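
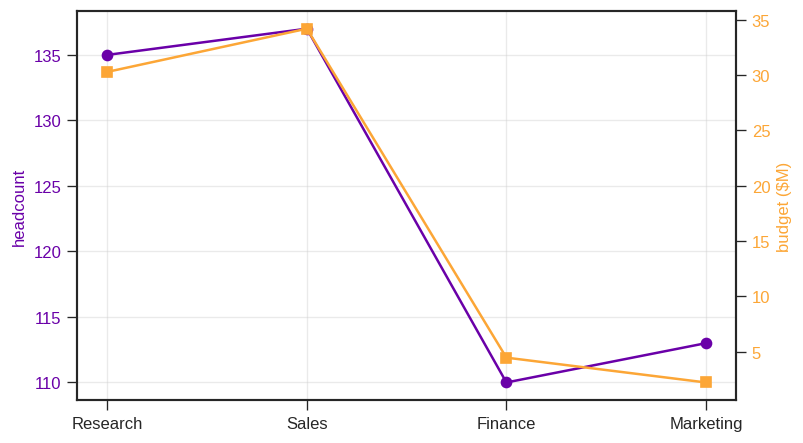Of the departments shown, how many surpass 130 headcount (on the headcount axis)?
Above 130: Research, Sales.

2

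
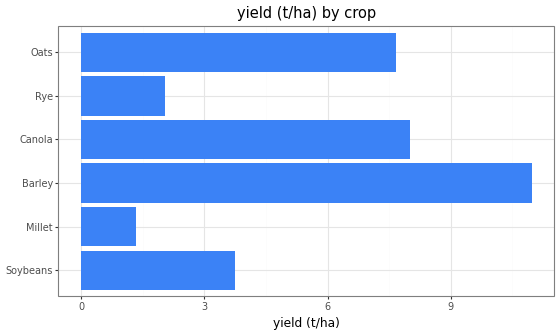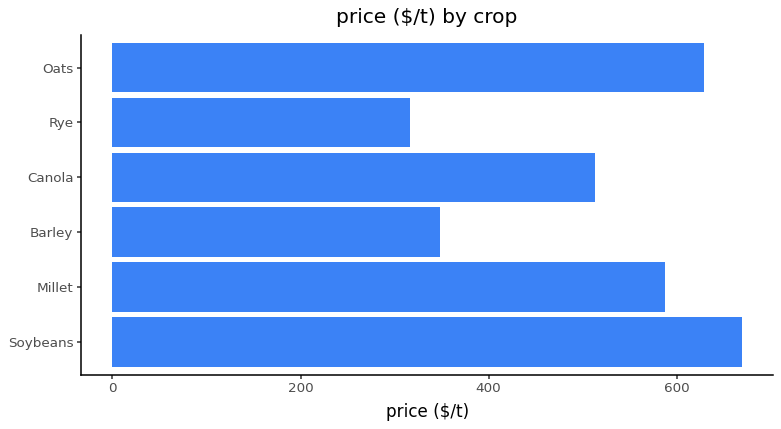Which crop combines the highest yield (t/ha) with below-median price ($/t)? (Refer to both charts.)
Chart 2 median price ($/t) ≈ 600; below-median crops: Barley, Canola, Rye. Among those, Barley has the highest yield (t/ha) (≈ 10).

Barley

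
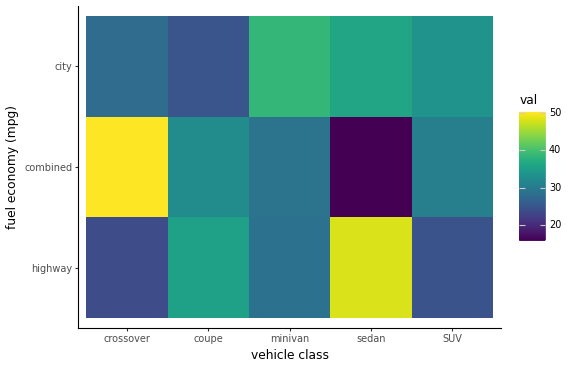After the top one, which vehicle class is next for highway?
coupe

Top 3 for highway: sedan ≈ 50, coupe ≈ 35, minivan ≈ 30.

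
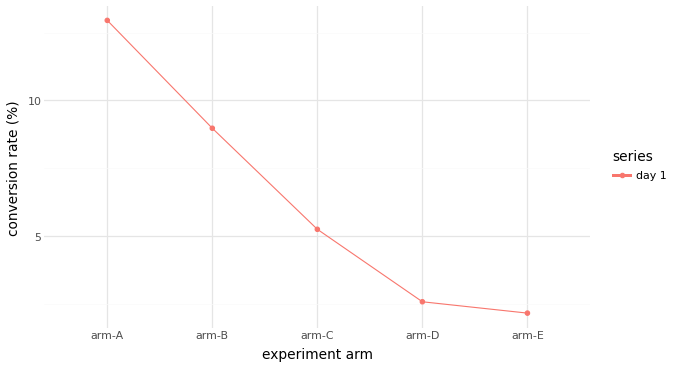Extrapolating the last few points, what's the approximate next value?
Last three: 5, 3, 2 → slope ≈ -1.5/step → next ≈ 0.5.

≈ 0.5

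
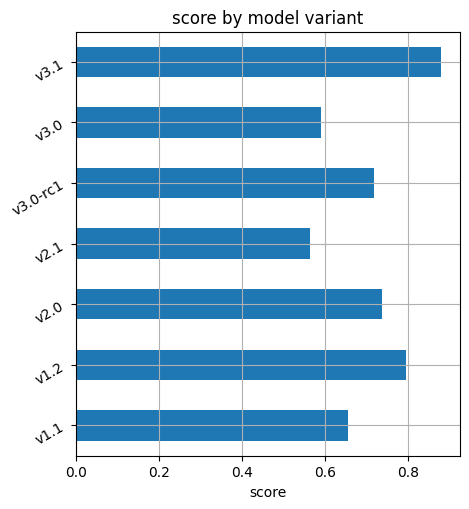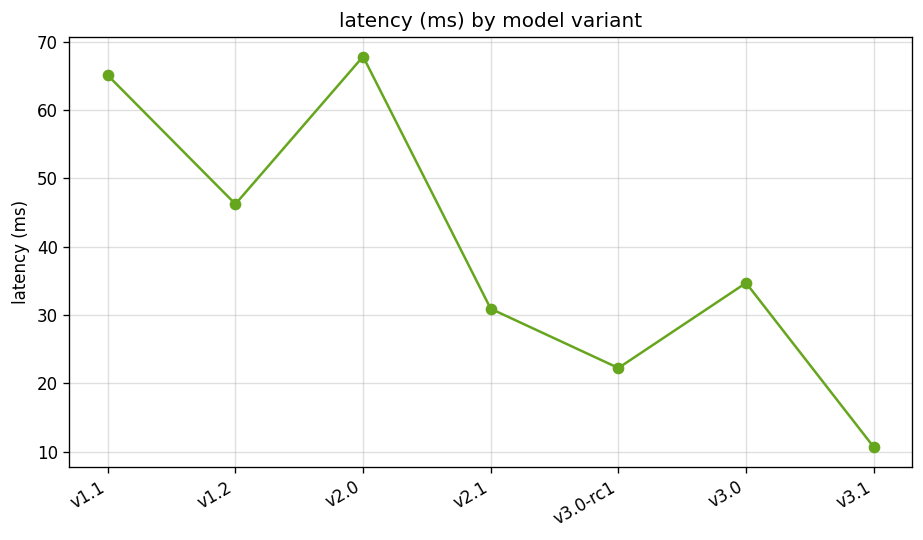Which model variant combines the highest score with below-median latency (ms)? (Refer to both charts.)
v3.1

Chart 2 median latency (ms) ≈ 30; below-median model variants: v2.1, v3.0-rc1, v3.1. Among those, v3.1 has the highest score (≈ 0.9).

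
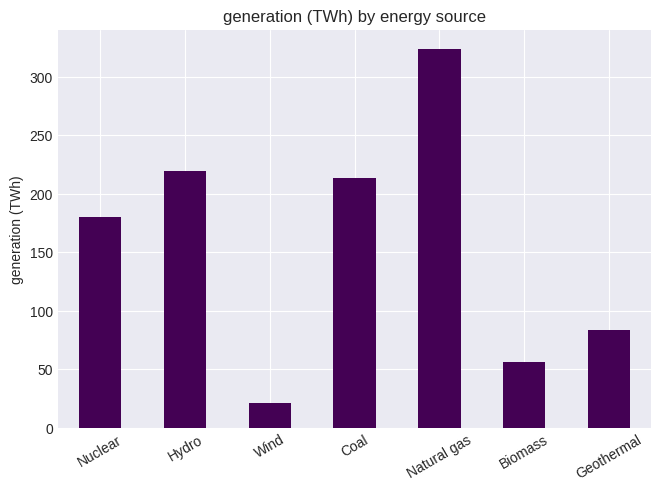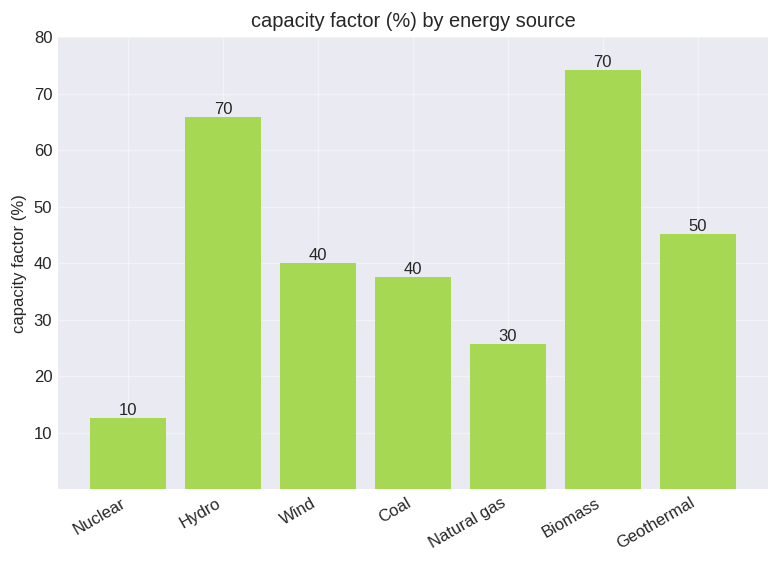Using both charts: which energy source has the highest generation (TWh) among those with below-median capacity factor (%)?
Chart 2 median capacity factor (%) ≈ 40; below-median energy sources: Nuclear, Coal, Natural gas. Among those, Natural gas has the highest generation (TWh) (≈ 300).

Natural gas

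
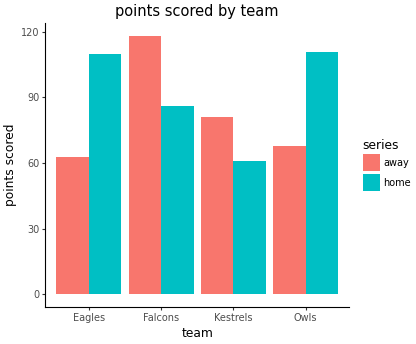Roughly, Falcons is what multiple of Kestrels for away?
Falcons ≈ 120, Kestrels ≈ 80; 120/80 ≈ 1.5.

≈ 1.5×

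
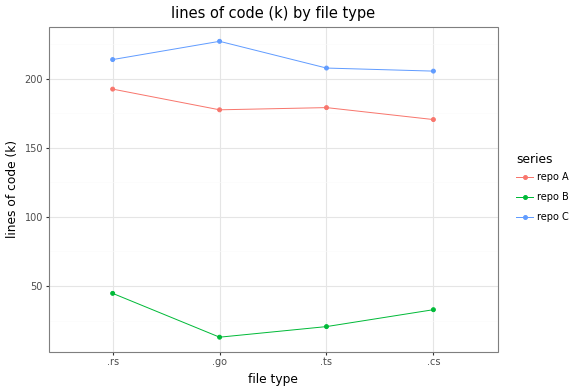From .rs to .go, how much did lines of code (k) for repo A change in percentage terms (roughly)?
≈ -10%

.rs ≈ 200, .go ≈ 180; (180 − 200) / 200 ≈ -10%.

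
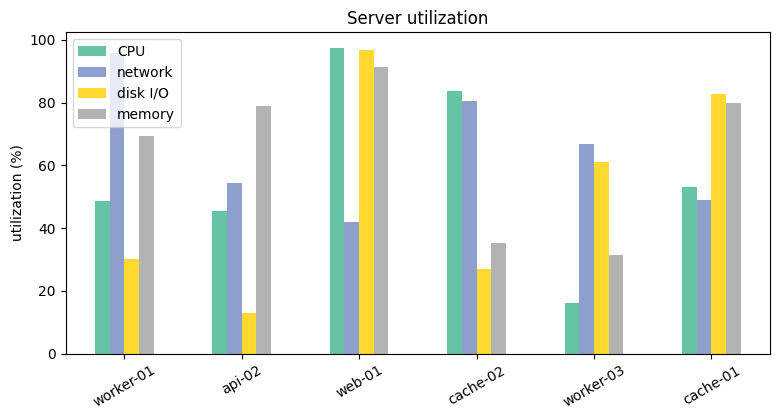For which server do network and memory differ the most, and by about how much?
web-01, ≈ 50 %

web-01: network ≈ 40, memory ≈ 90 → gap ≈ 50. Next-largest (cache-02) is only ≈ 40.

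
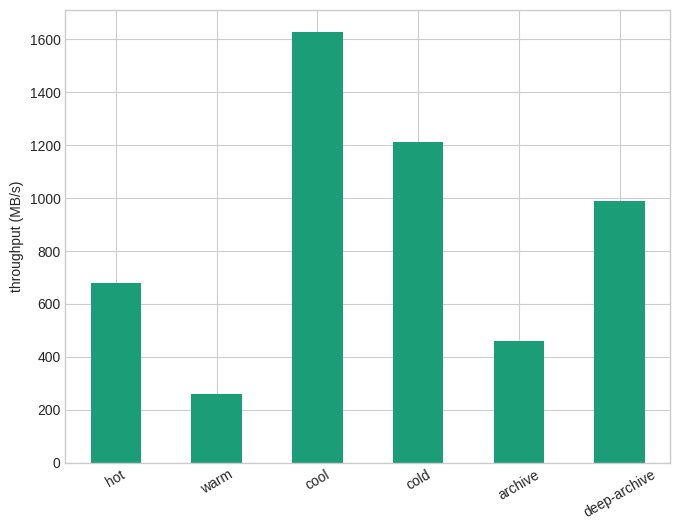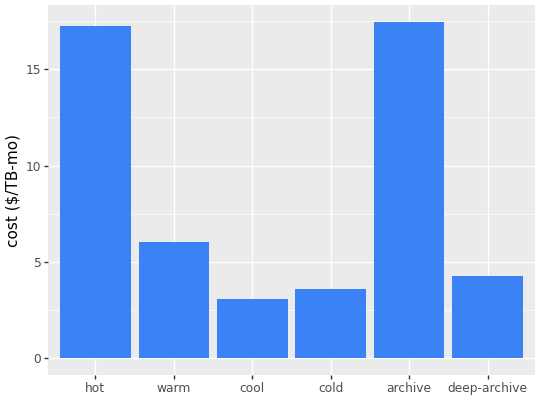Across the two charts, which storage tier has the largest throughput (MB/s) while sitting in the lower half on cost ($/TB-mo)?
Chart 2 median cost ($/TB-mo) ≈ 6; below-median storage tiers: cool, cold, deep-archive. Among those, cool has the highest throughput (MB/s) (≈ 1600).

cool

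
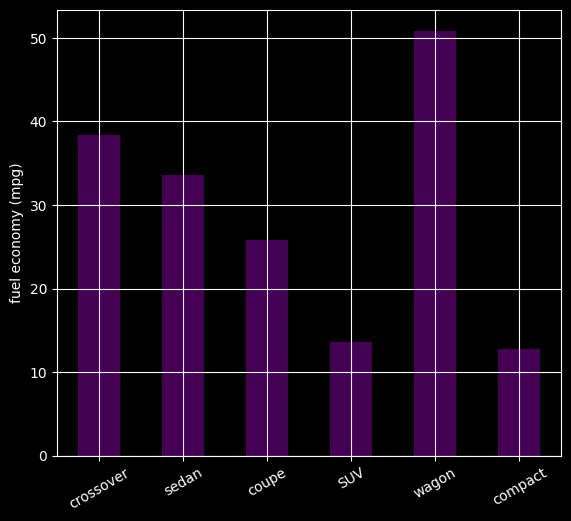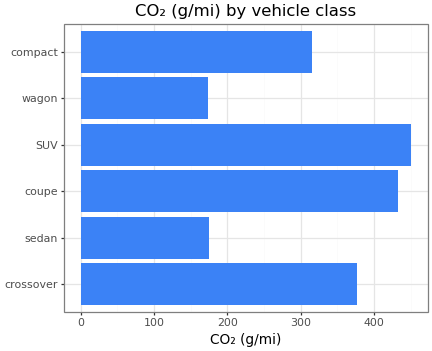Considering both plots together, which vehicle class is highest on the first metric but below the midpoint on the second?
wagon

Chart 2 median CO₂ (g/mi) ≈ 350; below-median vehicle classes: sedan, wagon, compact. Among those, wagon has the highest fuel economy (mpg) (≈ 50).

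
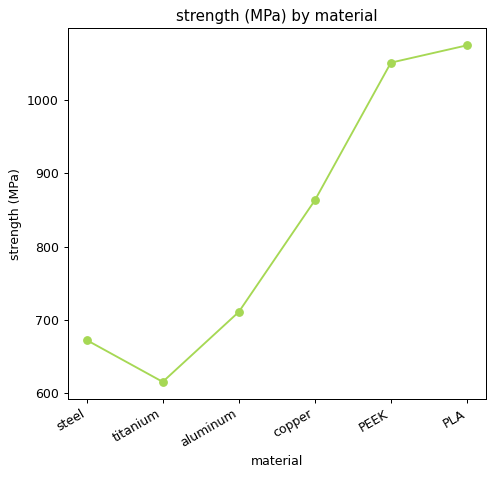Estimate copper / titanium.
≈ 1.42×

copper ≈ 850, titanium ≈ 600; 850/600 ≈ 1.42.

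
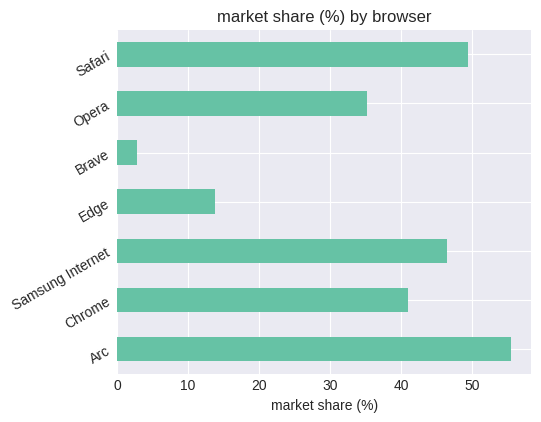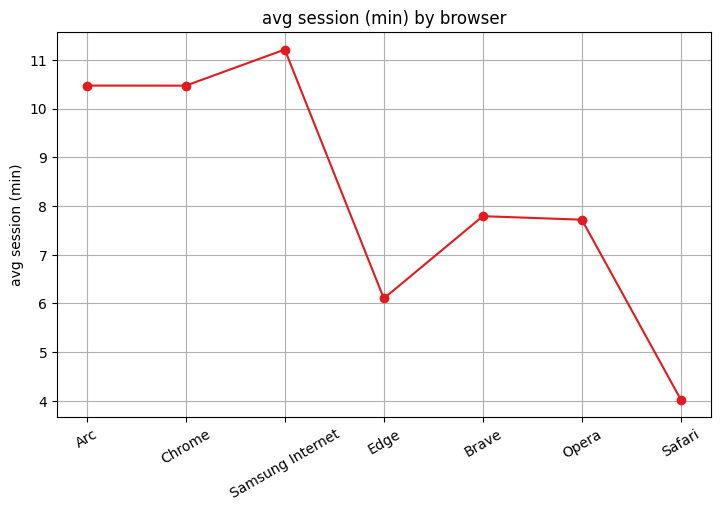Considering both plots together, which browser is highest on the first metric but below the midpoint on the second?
Chart 2 median avg session (min) ≈ 8; below-median browsers: Edge, Opera, Safari. Among those, Safari has the highest market share (%) (≈ 50).

Safari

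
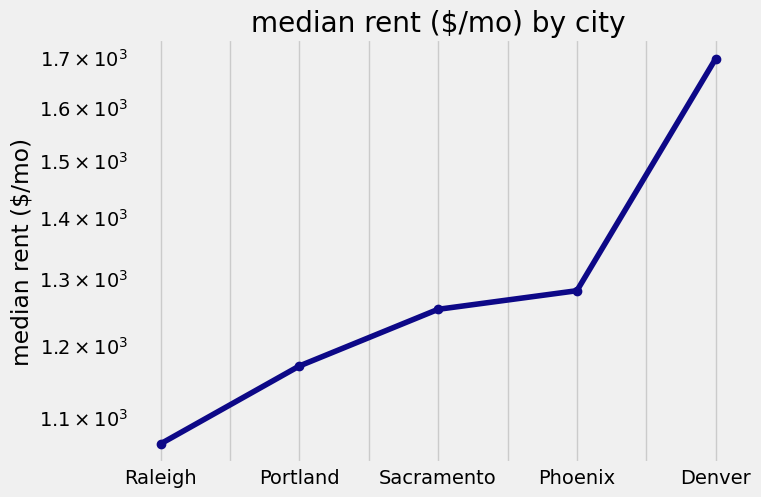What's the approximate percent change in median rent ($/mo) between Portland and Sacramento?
≈ +8.3%

Portland ≈ 1200, Sacramento ≈ 1300; (1300 − 1200) / 1200 ≈ +8.3%.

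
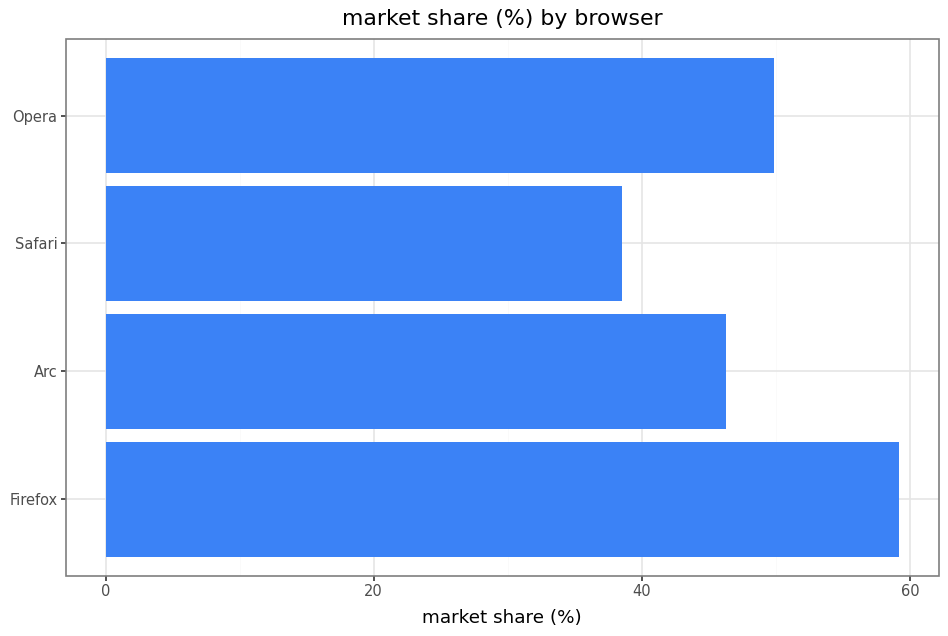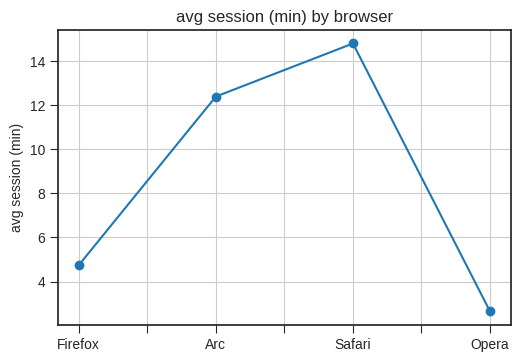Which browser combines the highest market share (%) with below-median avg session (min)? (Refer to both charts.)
Chart 2 median avg session (min) ≈ 8; below-median browsers: Firefox, Opera. Among those, Firefox has the highest market share (%) (≈ 60).

Firefox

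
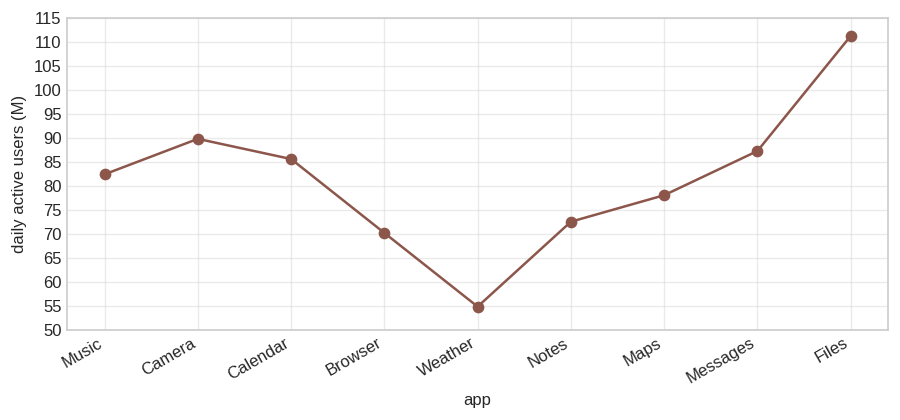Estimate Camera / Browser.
≈ 1.29×

Camera ≈ 90, Browser ≈ 70; 90/70 ≈ 1.29.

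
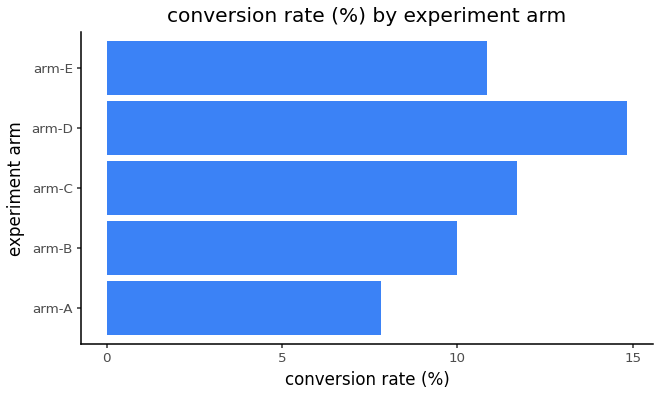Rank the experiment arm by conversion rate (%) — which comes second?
arm-C

Top 3: arm-D ≈ 14, arm-C ≈ 12, arm-E ≈ 10.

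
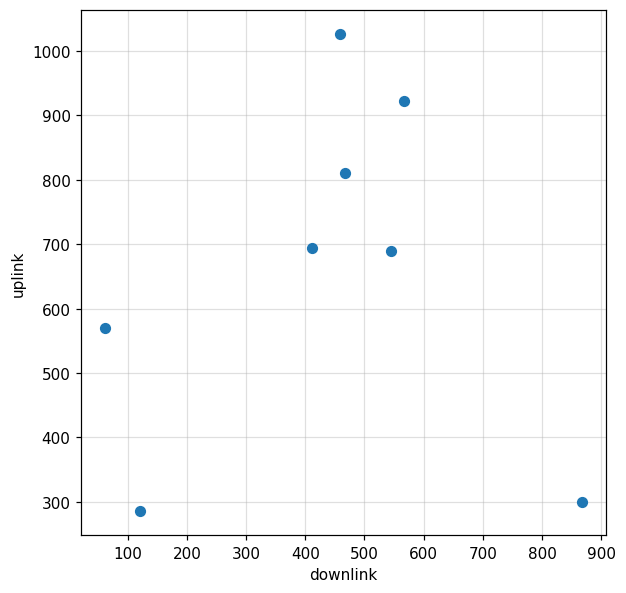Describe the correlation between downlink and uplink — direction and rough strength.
no clear correlation

Points are roughly uncorrelated; weak (|r| ≈ 0.1).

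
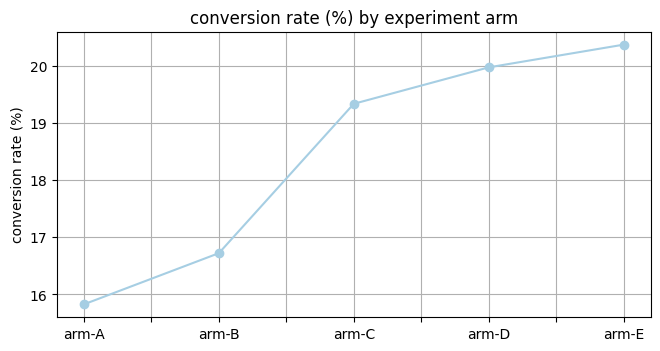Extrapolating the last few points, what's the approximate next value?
≈ 21

Last three: 19.5, 20.0, 20.5 → slope ≈ 0.5/step → next ≈ 21.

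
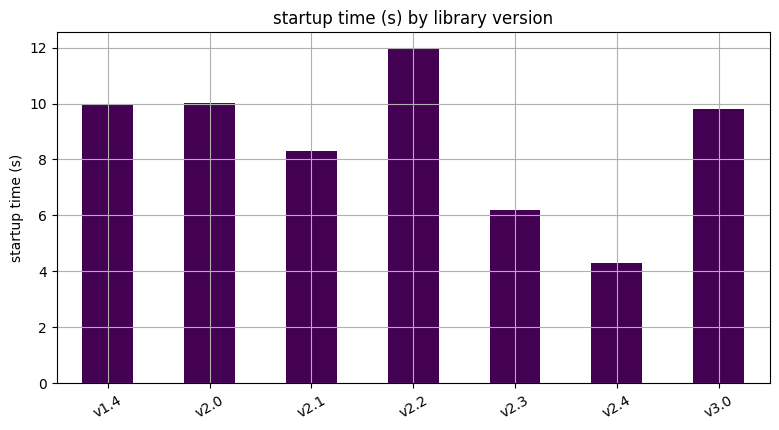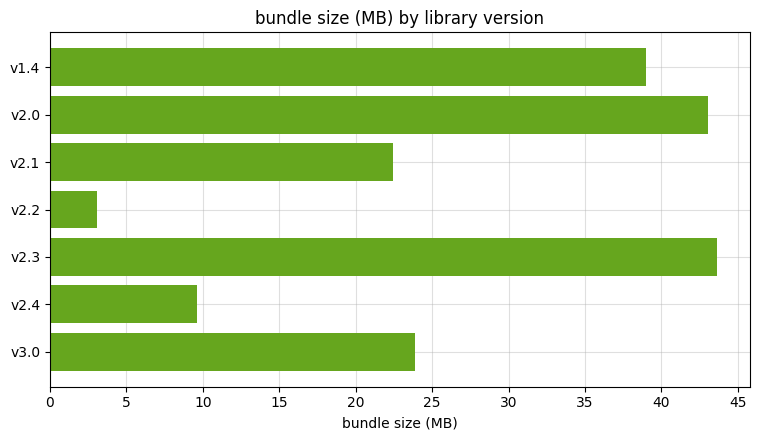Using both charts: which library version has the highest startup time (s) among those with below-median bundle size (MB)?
Chart 2 median bundle size (MB) ≈ 25; below-median library versions: v2.1, v2.2, v2.4. Among those, v2.2 has the highest startup time (s) (≈ 12).

v2.2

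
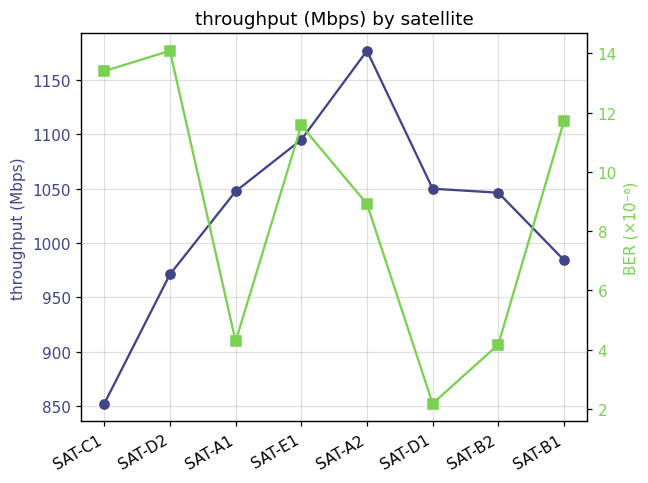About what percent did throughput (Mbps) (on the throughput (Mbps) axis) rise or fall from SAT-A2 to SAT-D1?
≈ -12.5%

SAT-A2 ≈ 1200, SAT-D1 ≈ 1050; (1050 − 1200) / 1200 ≈ -12.5%.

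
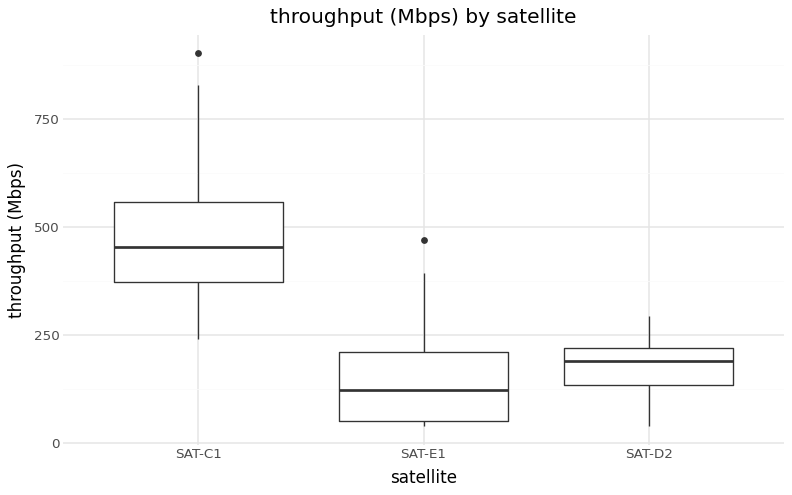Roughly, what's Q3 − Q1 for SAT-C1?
Q3 ≈ 550, Q1 ≈ 350; IQR ≈ 200.

≈ 200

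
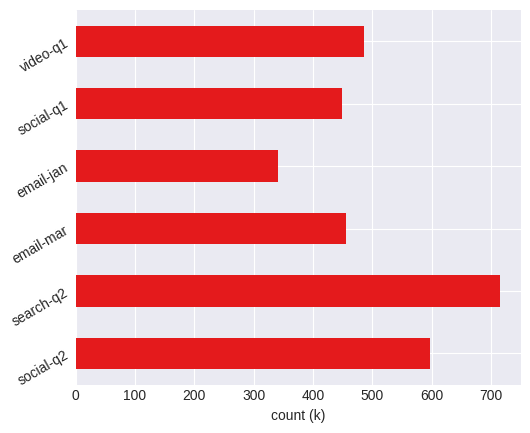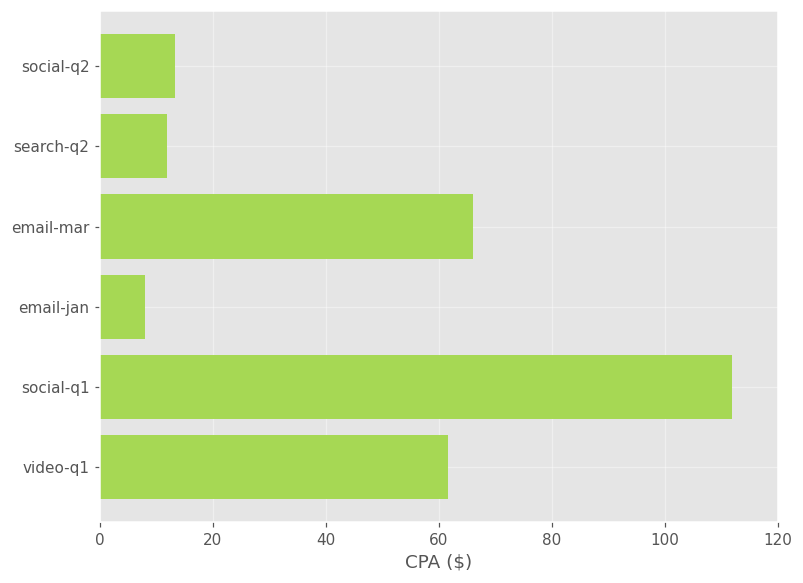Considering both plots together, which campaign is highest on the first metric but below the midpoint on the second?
search-q2

Chart 2 median CPA ($) ≈ 40; below-median campaigns: social-q2, search-q2, email-jan. Among those, search-q2 has the highest count (k) (≈ 700).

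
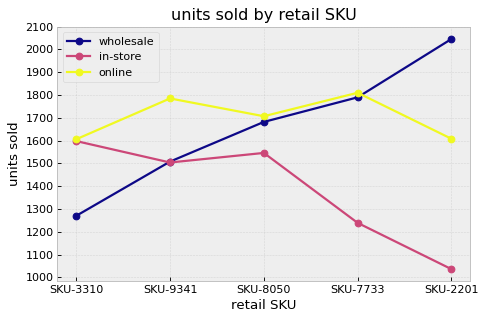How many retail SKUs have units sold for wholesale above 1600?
Above 1600: SKU-8050, SKU-7733, SKU-2201.

3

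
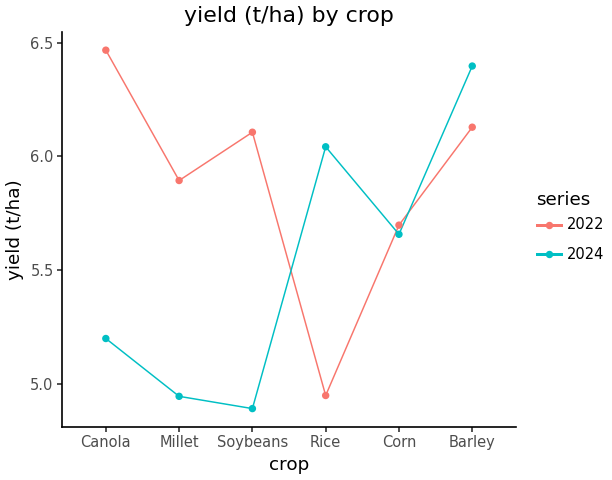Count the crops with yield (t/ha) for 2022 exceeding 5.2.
5

Above 5.2: Canola, Millet, Soybeans, Corn, Barley.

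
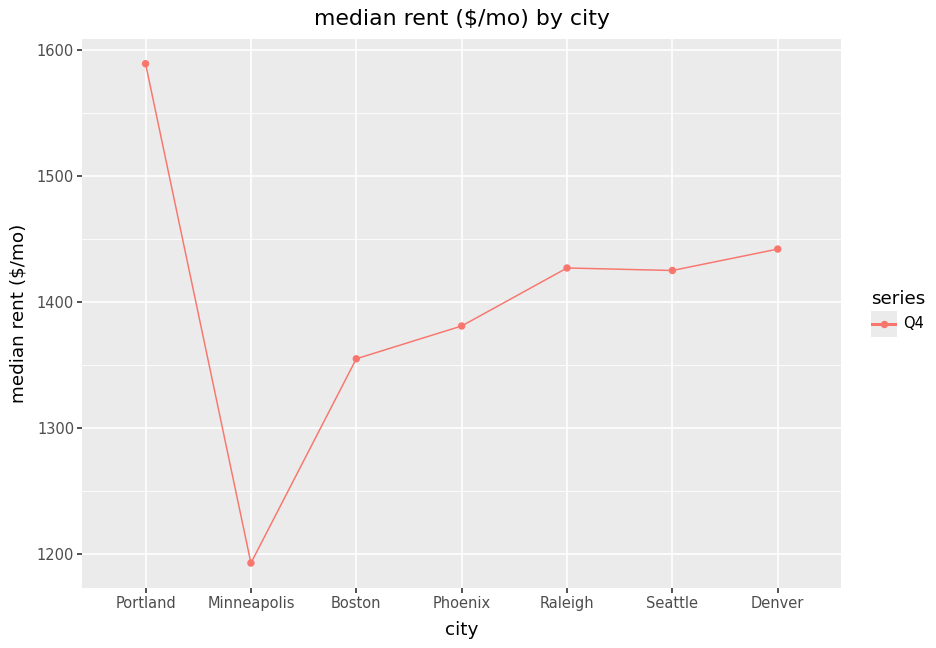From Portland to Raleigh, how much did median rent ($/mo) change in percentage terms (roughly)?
Portland ≈ 1600, Raleigh ≈ 1450; (1450 − 1600) / 1600 ≈ -9.4%.

≈ -9.4%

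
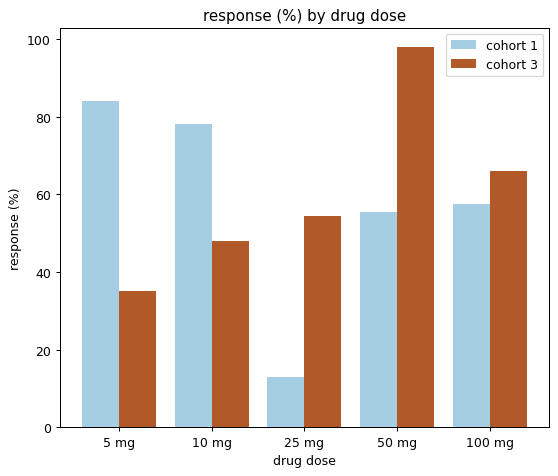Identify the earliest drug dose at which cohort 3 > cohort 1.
25 mg

10 mg: cohort 3 ≈ 50 vs cohort 1 ≈ 80 (not yet); 25 mg: cohort 3 ≈ 50 vs cohort 1 ≈ 10 (first crossover).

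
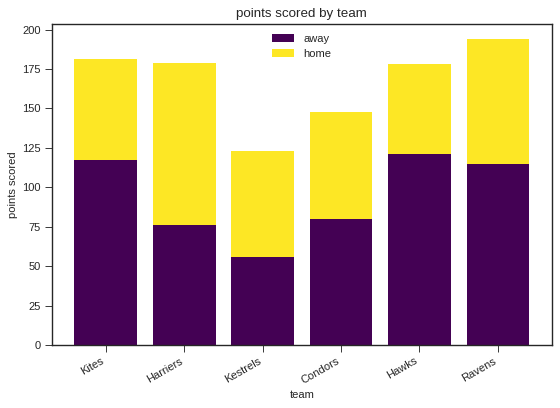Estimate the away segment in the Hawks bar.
≈ 120

away top ≈ 120, bottom ≈ 0; segment ≈ 120.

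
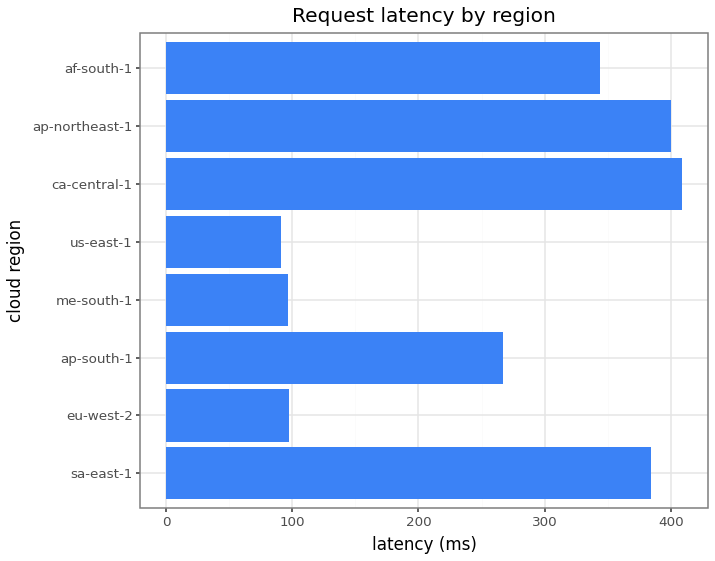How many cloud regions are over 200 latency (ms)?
Above 200: sa-east-1, ap-south-1, ca-central-1, ap-northeast-1, af-south-1.

5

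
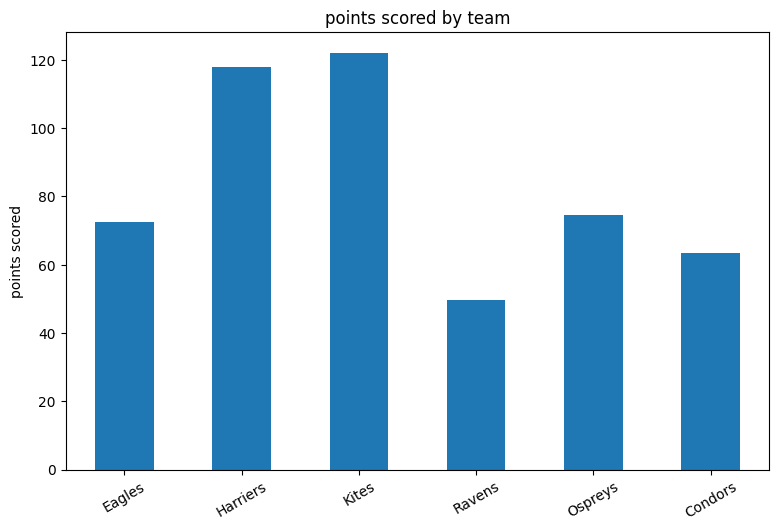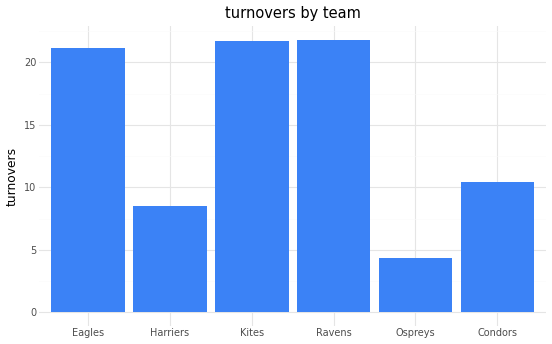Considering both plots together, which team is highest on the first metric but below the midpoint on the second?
Harriers

Chart 2 median turnovers ≈ 16; below-median teams: Harriers, Ospreys, Condors. Among those, Harriers has the highest points scored (≈ 120).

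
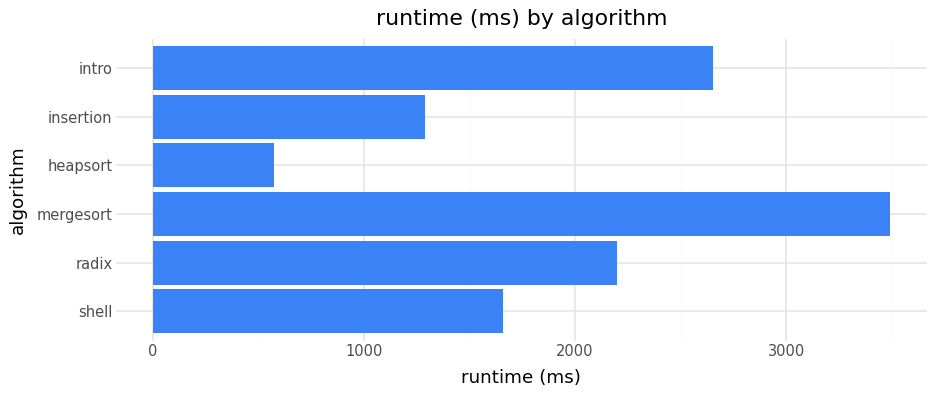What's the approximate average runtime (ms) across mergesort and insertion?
≈ 2500

(3500 + 1500) / 2 ≈ 2500.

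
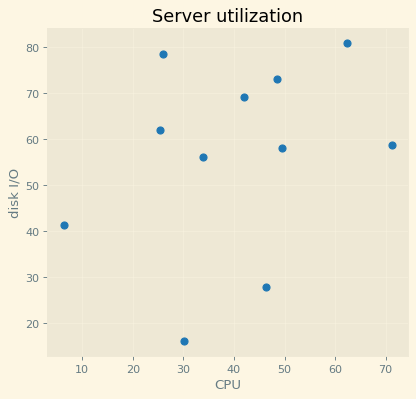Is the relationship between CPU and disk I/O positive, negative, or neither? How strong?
Points are positively correlated; weak (|r| ≈ 0.3).

positive, weak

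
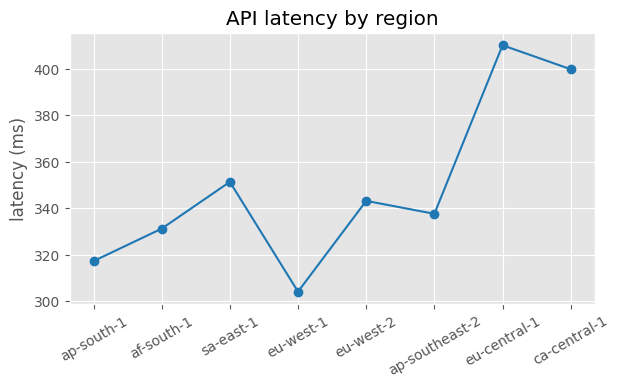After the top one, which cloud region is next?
ca-central-1

Top 3: eu-central-1 ≈ 410, ca-central-1 ≈ 400, sa-east-1 ≈ 350.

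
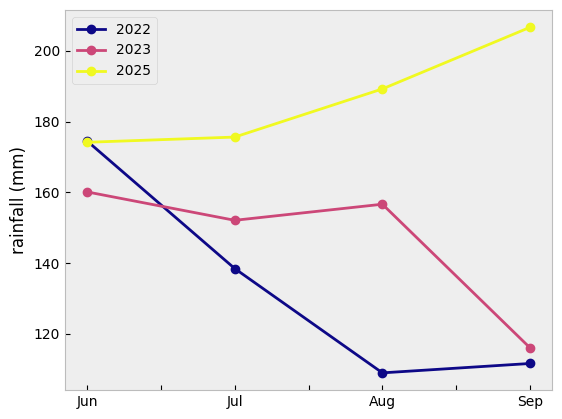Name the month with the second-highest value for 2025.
Top 3 for 2025: Sep ≈ 210, Aug ≈ 190, Jul ≈ 180.

Aug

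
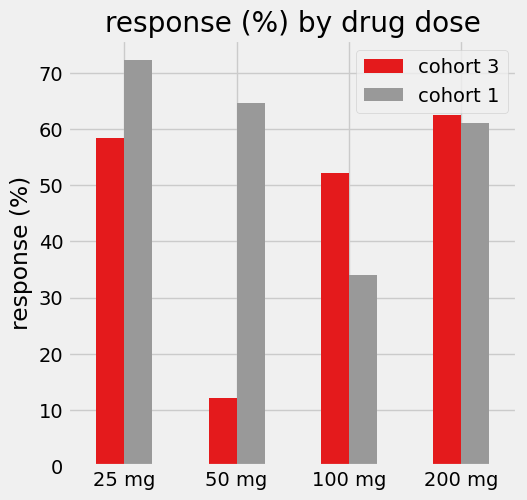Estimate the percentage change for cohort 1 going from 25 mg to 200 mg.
≈ -14.3%

25 mg ≈ 70, 200 mg ≈ 60; (60 − 70) / 70 ≈ -14.3%.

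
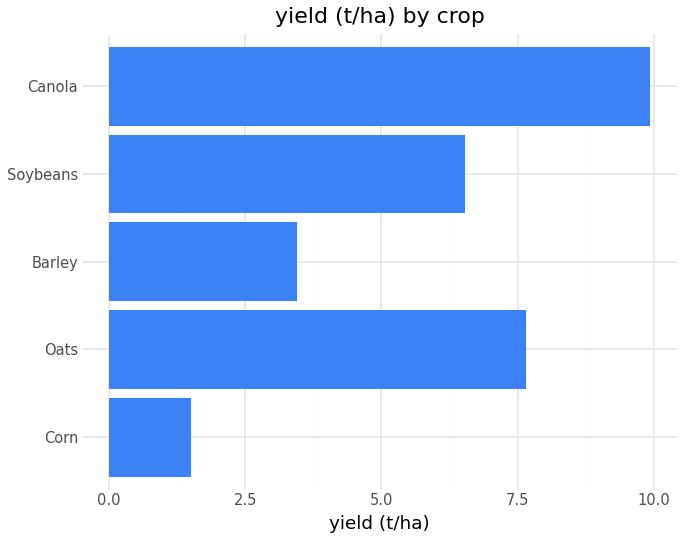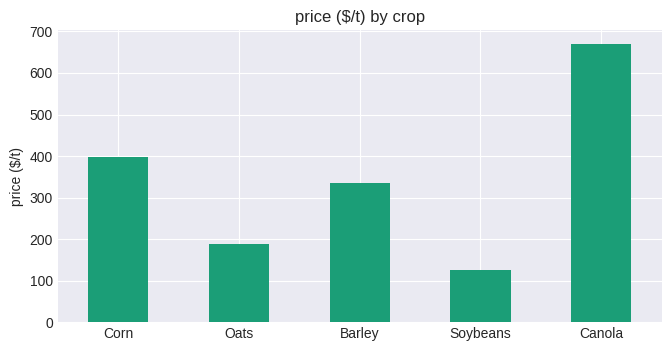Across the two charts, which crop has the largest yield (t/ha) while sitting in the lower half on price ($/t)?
Oats

Chart 2 median price ($/t) ≈ 300; below-median crops: Oats, Soybeans. Among those, Oats has the highest yield (t/ha) (≈ 8).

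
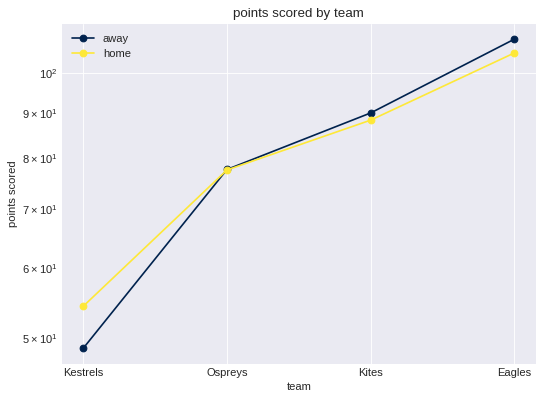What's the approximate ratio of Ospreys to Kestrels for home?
≈ 1.6×

Ospreys ≈ 80, Kestrels ≈ 50; 80/50 ≈ 1.6.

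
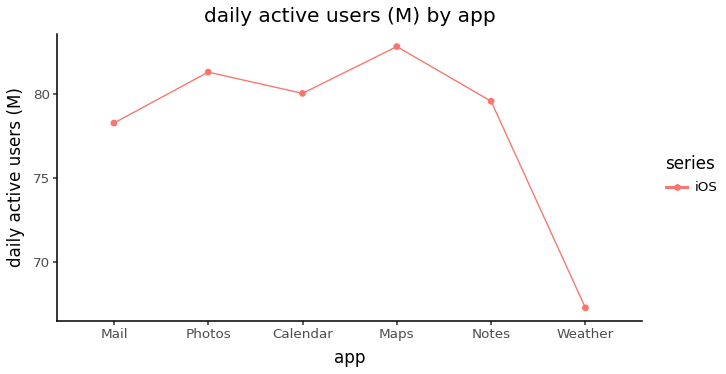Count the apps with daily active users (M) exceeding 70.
5

Above 70: Mail, Photos, Calendar, Maps, Notes.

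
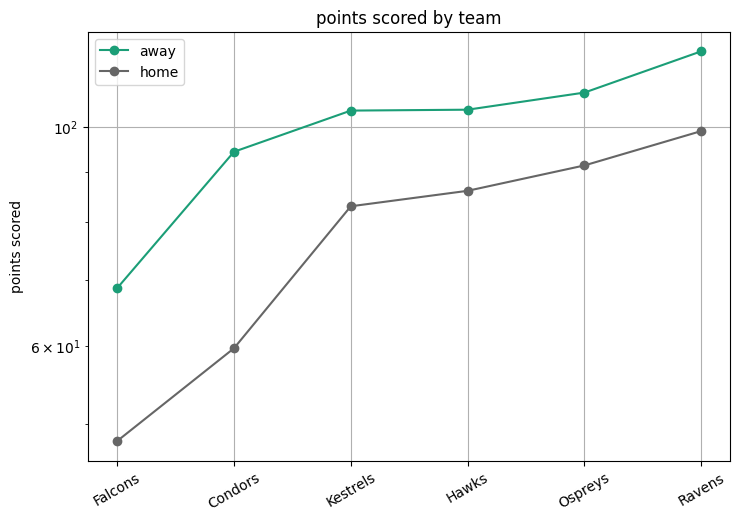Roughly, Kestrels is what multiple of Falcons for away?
Kestrels ≈ 100, Falcons ≈ 70; 100/70 ≈ 1.43.

≈ 1.43×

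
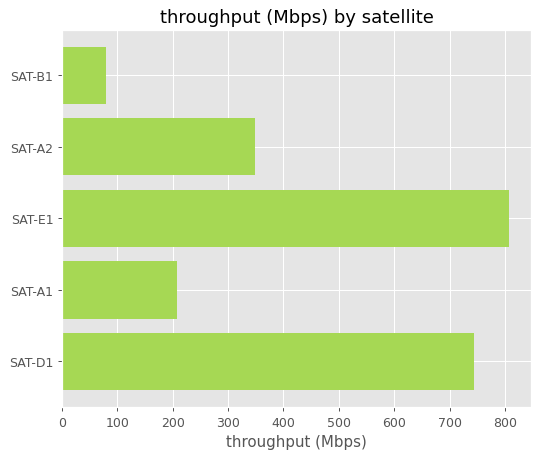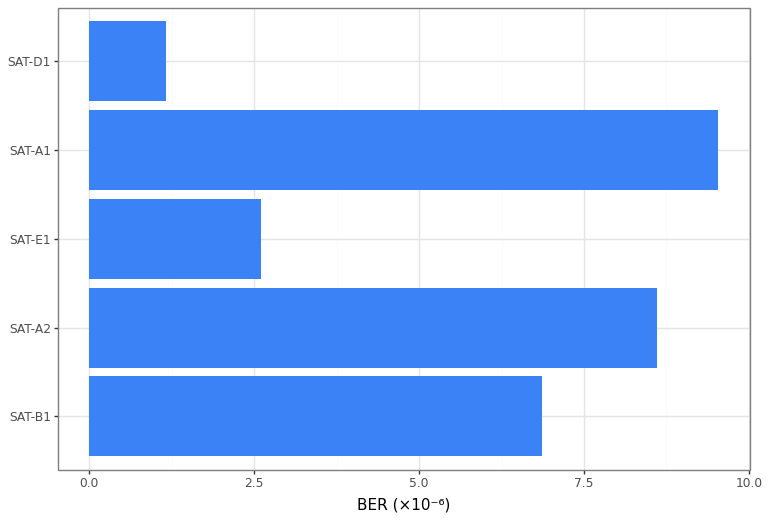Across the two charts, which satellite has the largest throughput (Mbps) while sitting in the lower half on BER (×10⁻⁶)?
Chart 2 median BER (×10⁻⁶) ≈ 7; below-median satellites: SAT-E1, SAT-D1. Among those, SAT-E1 has the highest throughput (Mbps) (≈ 800).

SAT-E1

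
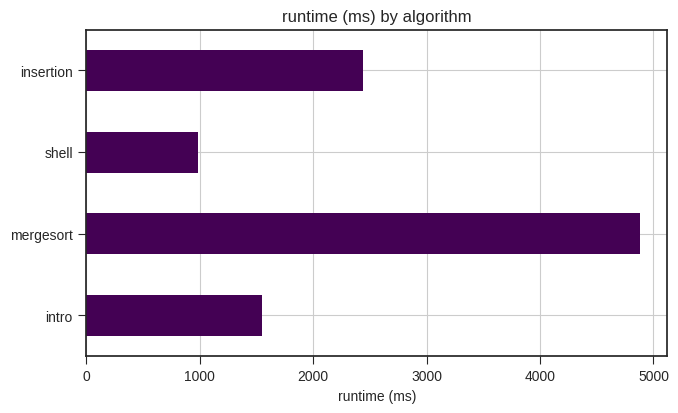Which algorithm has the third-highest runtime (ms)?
Top 4: mergesort ≈ 5000, insertion ≈ 2500, intro ≈ 1500, shell ≈ 1000.

intro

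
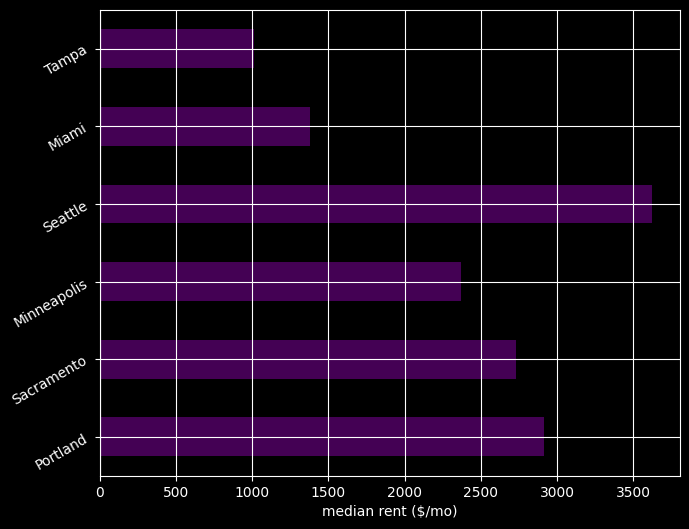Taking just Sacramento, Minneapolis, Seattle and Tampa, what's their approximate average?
≈ 2375

(2500 + 2500 + 3500 + 1000) / 4 ≈ 2375.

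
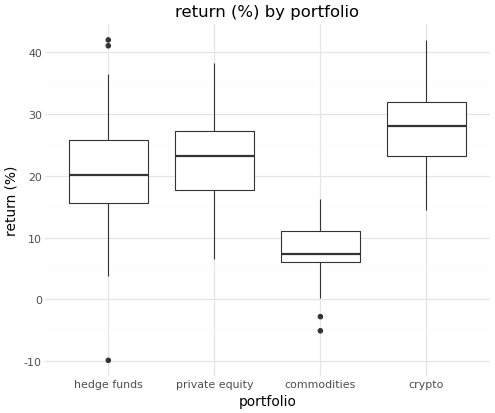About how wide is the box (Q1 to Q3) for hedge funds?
≈ 10

Q3 ≈ 26, Q1 ≈ 16; IQR ≈ 10.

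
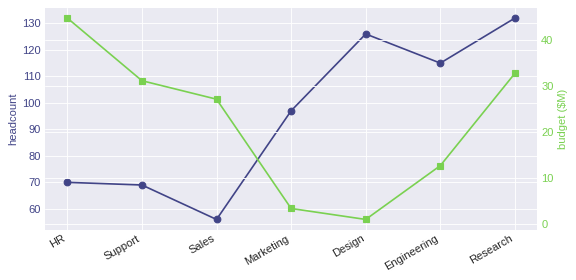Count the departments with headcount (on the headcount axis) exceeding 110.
3

Above 110: Design, Engineering, Research.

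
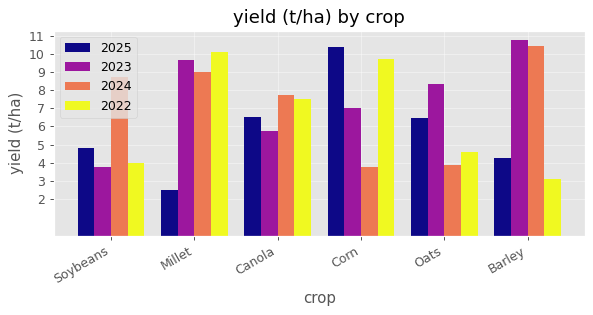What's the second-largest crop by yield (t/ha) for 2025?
Top 3 for 2025: Corn ≈ 10, Canola ≈ 7, Oats ≈ 6.

Canola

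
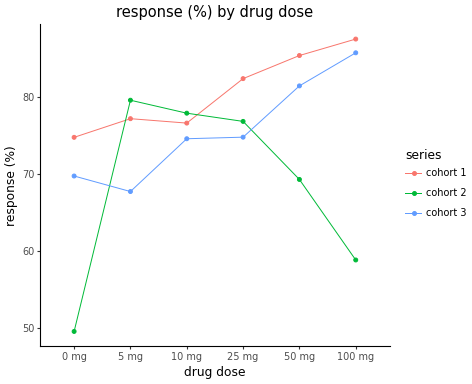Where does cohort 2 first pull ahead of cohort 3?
0 mg: cohort 2 ≈ 50 vs cohort 3 ≈ 70 (not yet); 5 mg: cohort 2 ≈ 80 vs cohort 3 ≈ 70 (first crossover).

5 mg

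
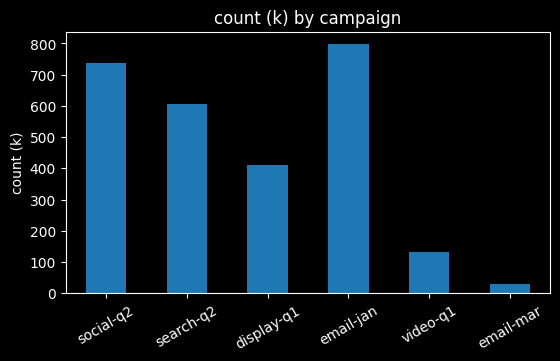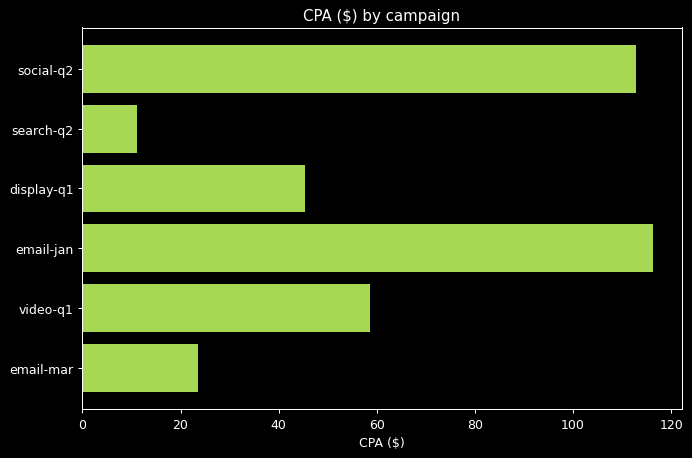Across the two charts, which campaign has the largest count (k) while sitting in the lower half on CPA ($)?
Chart 2 median CPA ($) ≈ 60; below-median campaigns: search-q2, display-q1, email-mar. Among those, search-q2 has the highest count (k) (≈ 600).

search-q2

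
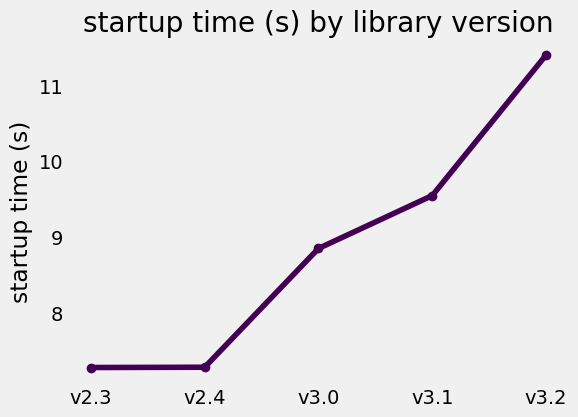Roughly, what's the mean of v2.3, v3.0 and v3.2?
≈ 9.33

(7.5 + 9.0 + 11.5) / 3 ≈ 9.33.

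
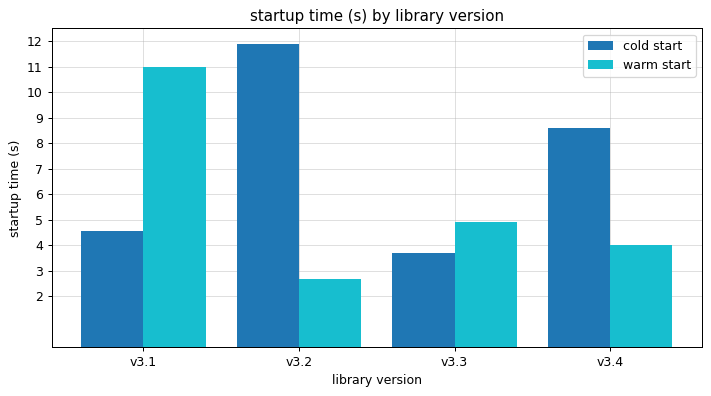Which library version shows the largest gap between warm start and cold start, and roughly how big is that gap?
v3.2, ≈ 9 s

v3.2: warm start ≈ 3, cold start ≈ 12 → gap ≈ 9. Next-largest (v3.1) is only ≈ 6.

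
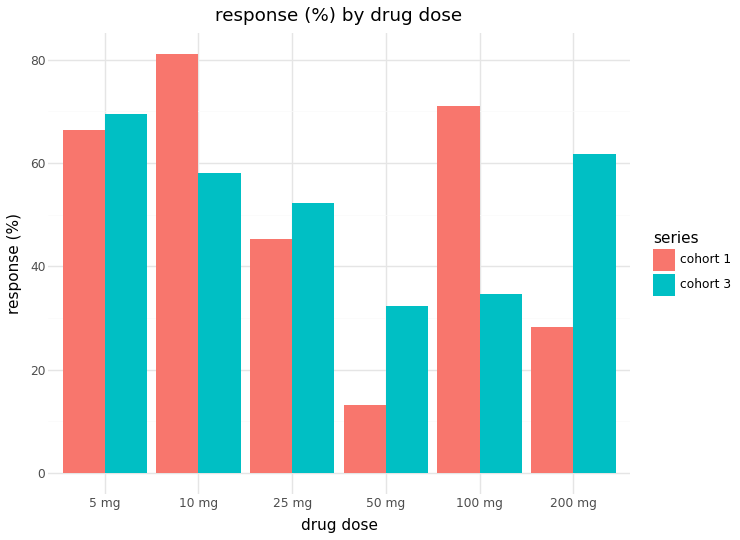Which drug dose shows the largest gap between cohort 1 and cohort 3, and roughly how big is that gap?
100 mg: cohort 1 ≈ 70, cohort 3 ≈ 30 → gap ≈ 40. Next-largest (200 mg) is only ≈ 30.

100 mg, ≈ 40 %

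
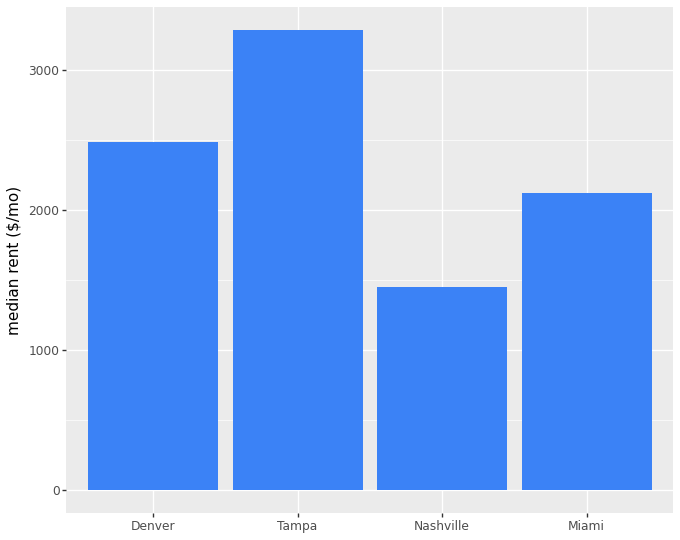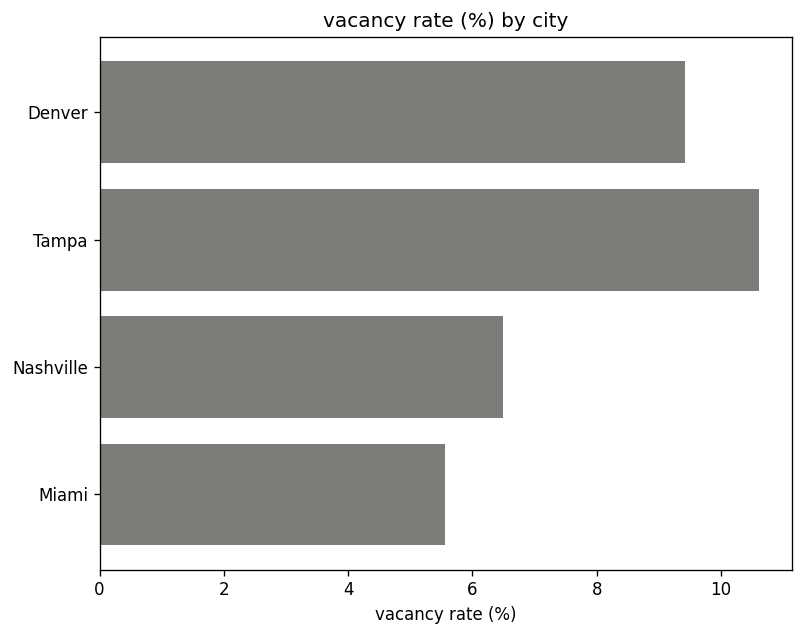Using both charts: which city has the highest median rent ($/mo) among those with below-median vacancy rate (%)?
Miami

Chart 2 median vacancy rate (%) ≈ 8; below-median cities: Nashville, Miami. Among those, Miami has the highest median rent ($/mo) (≈ 2000).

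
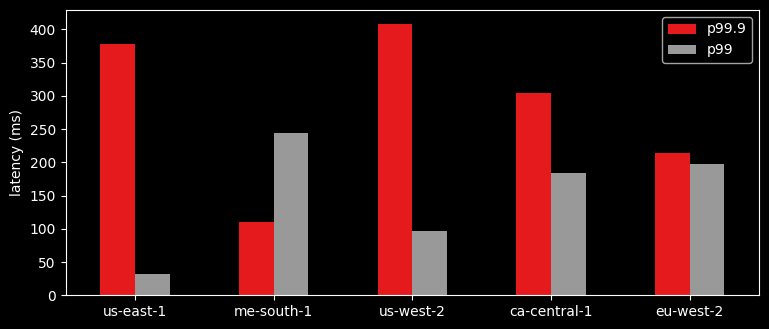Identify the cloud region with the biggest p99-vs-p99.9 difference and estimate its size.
us-east-1: p99 ≈ 50, p99.9 ≈ 400 → gap ≈ 350. Next-largest (us-west-2) is only ≈ 300.

us-east-1, ≈ 350 ms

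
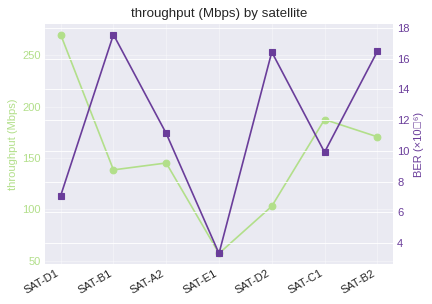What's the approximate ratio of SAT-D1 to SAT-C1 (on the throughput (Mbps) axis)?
SAT-D1 ≈ 280, SAT-C1 ≈ 180; 280/180 ≈ 1.56.

≈ 1.56×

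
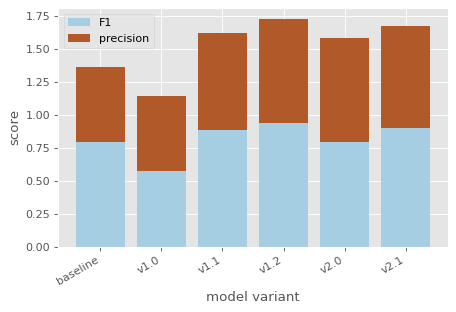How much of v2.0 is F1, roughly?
≈ 0.8

F1 top ≈ 0.8, bottom ≈ 0.0; segment ≈ 0.8.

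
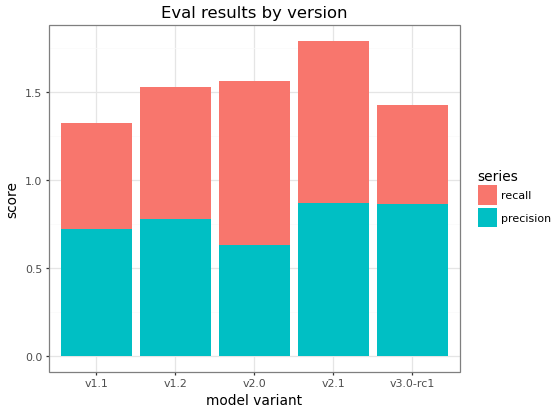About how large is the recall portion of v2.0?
recall top ≈ 1.6, bottom ≈ 0.6; segment ≈ 1.0.

≈ 1.0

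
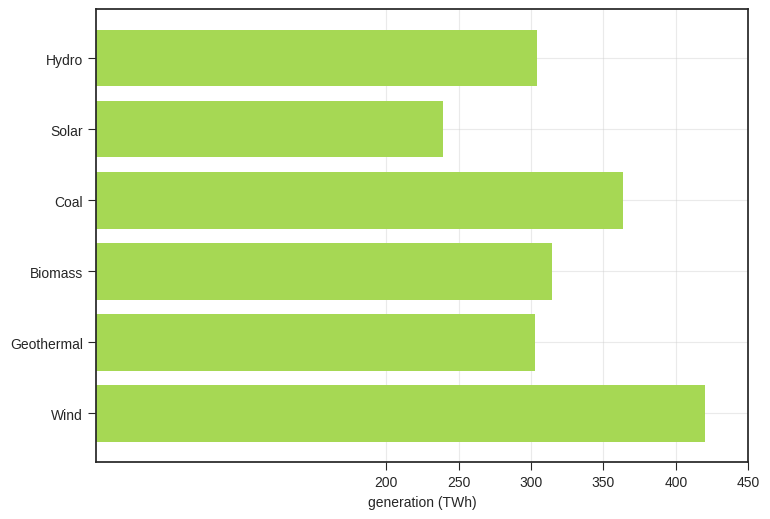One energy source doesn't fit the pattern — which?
Wind

Wind ≈ 400; the rest sit between ≈ 250 and ≈ 350.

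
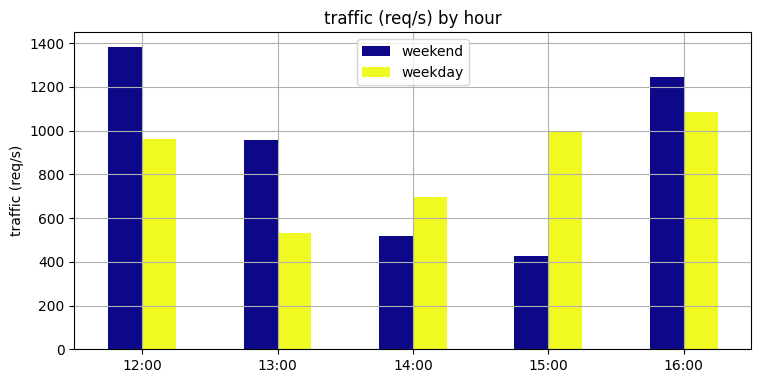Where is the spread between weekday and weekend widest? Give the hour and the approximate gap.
15:00: weekday ≈ 1000, weekend ≈ 400 → gap ≈ 600. Next-largest (13:00) is only ≈ 400.

15:00, ≈ 600 req/s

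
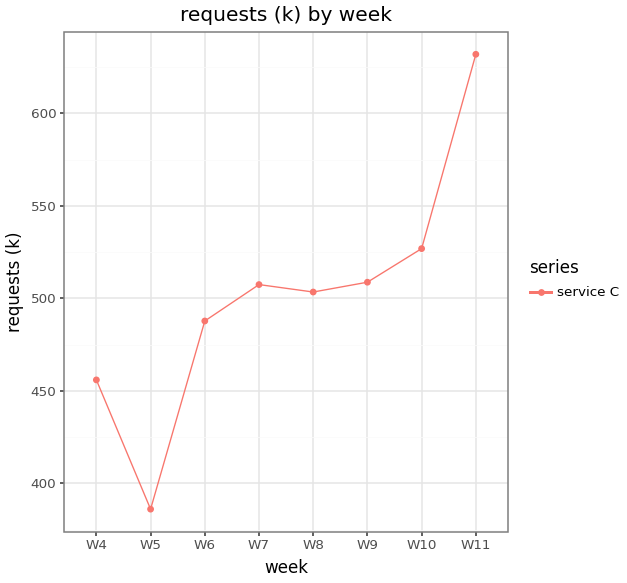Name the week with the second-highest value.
Top 3: W11 ≈ 625, W10 ≈ 525, W9 ≈ 500.

W10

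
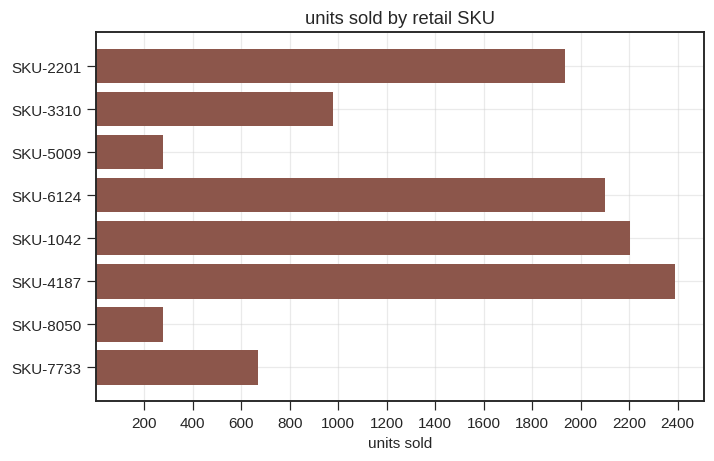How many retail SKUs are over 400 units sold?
Above 400: SKU-2201, SKU-3310, SKU-6124, SKU-1042, SKU-4187, SKU-7733.

6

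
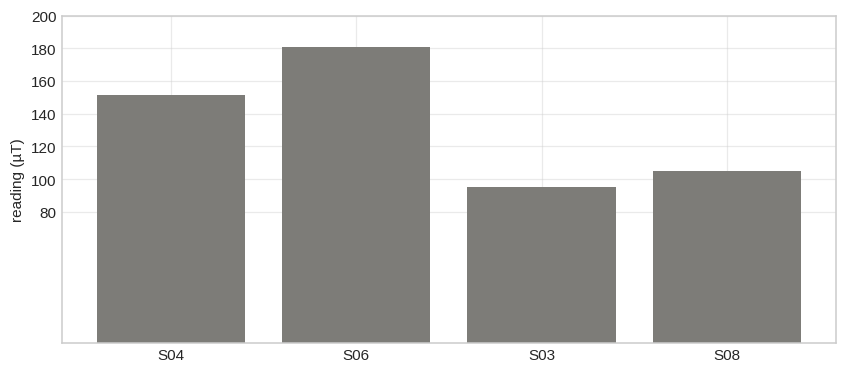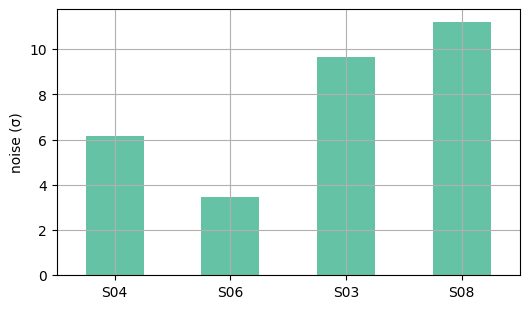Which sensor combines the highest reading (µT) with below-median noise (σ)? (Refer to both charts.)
S06

Chart 2 median noise (σ) ≈ 8; below-median sensors: S04, S06. Among those, S06 has the highest reading (µT) (≈ 180).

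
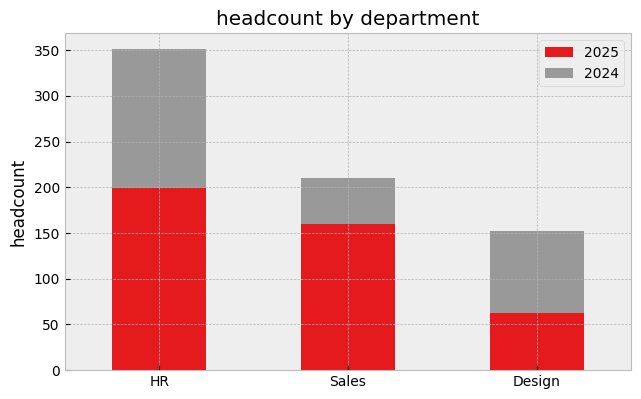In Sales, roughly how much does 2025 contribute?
≈ 150

2025 top ≈ 150, bottom ≈ 0; segment ≈ 150.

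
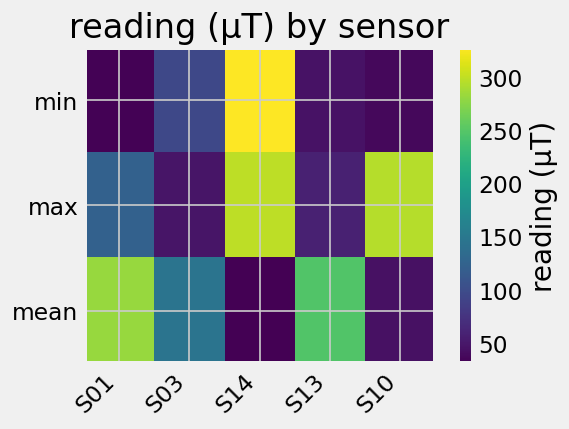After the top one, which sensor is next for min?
S03

Top 3 for min: S14 ≈ 325, S03 ≈ 100, S13 ≈ 50.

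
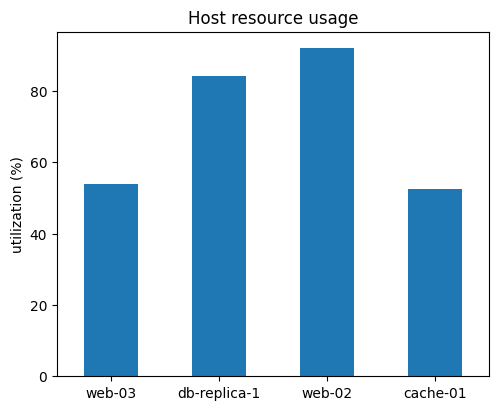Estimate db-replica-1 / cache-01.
≈ 1.6×

db-replica-1 ≈ 80, cache-01 ≈ 50; 80/50 ≈ 1.6.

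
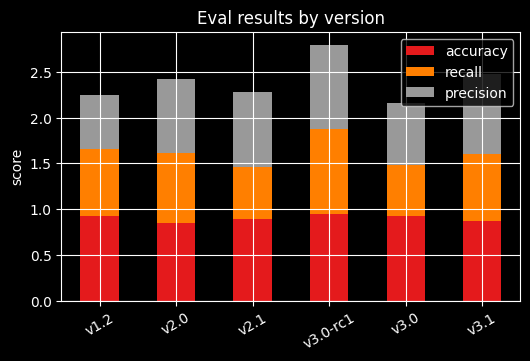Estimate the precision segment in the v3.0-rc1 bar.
precision top ≈ 3.0, bottom ≈ 2.0; segment ≈ 1.0.

≈ 1.0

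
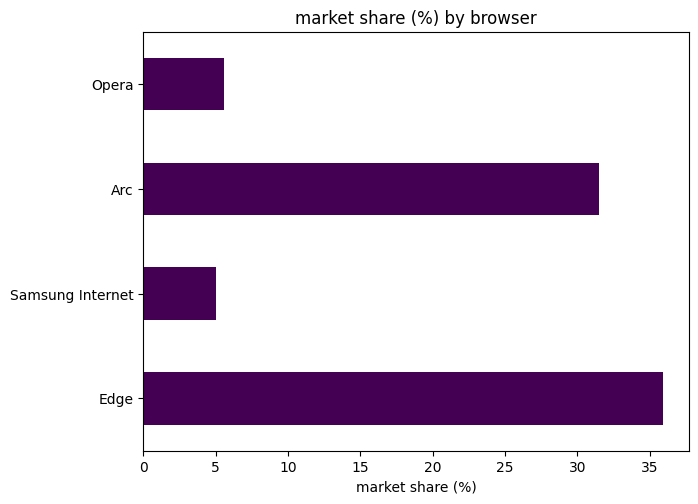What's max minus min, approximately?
Max Edge ≈ 35, min Samsung Internet ≈ 5; range ≈ 30.

≈ 30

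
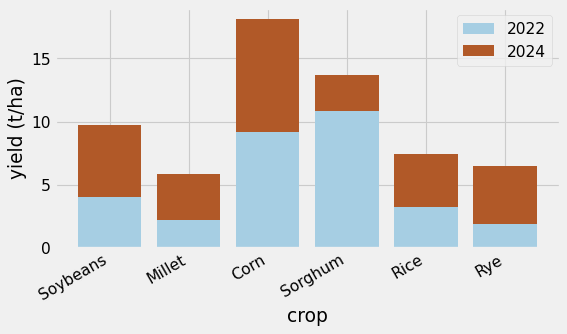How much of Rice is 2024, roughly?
≈ 4

2024 top ≈ 8, bottom ≈ 4; segment ≈ 4.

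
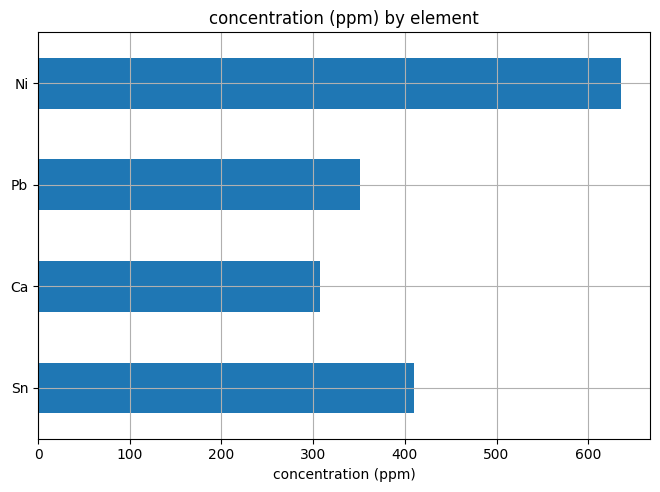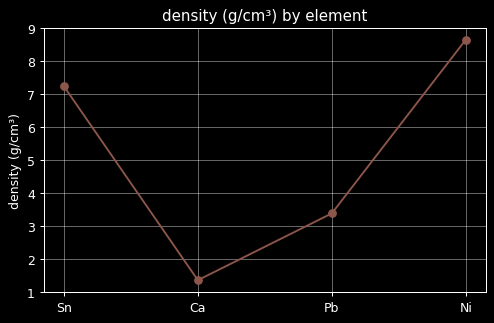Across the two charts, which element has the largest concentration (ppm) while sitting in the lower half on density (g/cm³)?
Chart 2 median density (g/cm³) ≈ 5; below-median elements: Ca, Pb. Among those, Pb has the highest concentration (ppm) (≈ 400).

Pb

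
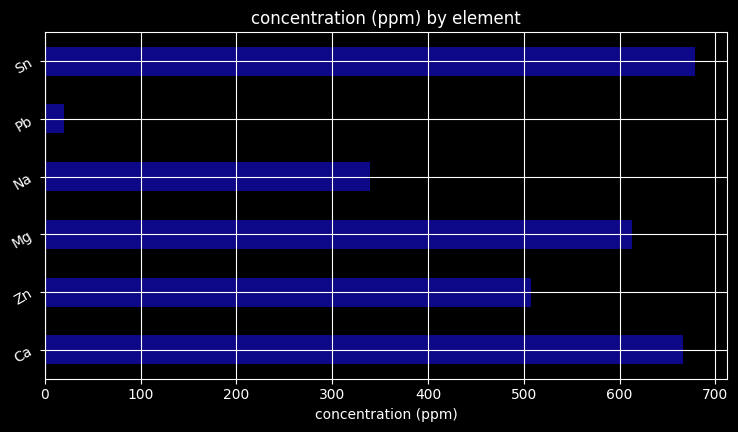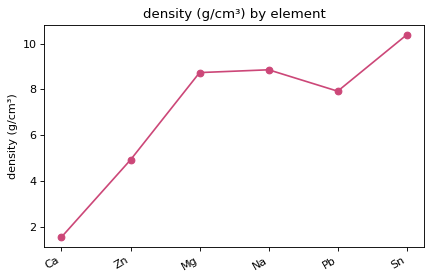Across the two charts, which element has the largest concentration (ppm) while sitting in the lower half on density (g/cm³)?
Chart 2 median density (g/cm³) ≈ 8; below-median elements: Ca, Zn, Pb. Among those, Ca has the highest concentration (ppm) (≈ 700).

Ca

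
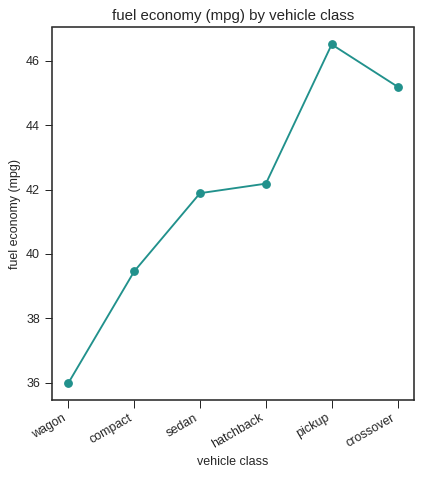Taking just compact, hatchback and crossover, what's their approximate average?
(39 + 42 + 45) / 3 ≈ 42.

≈ 42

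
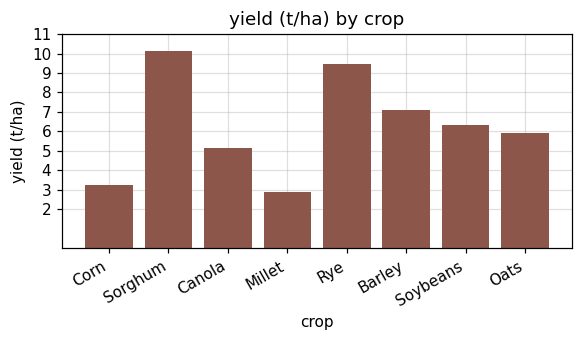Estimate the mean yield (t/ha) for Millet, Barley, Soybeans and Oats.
(3 + 7 + 6 + 6) / 4 ≈ 6.

≈ 6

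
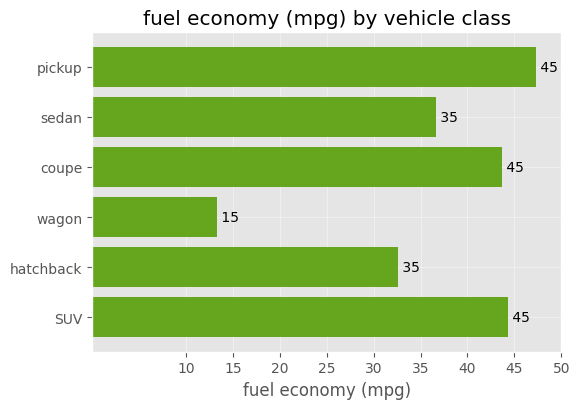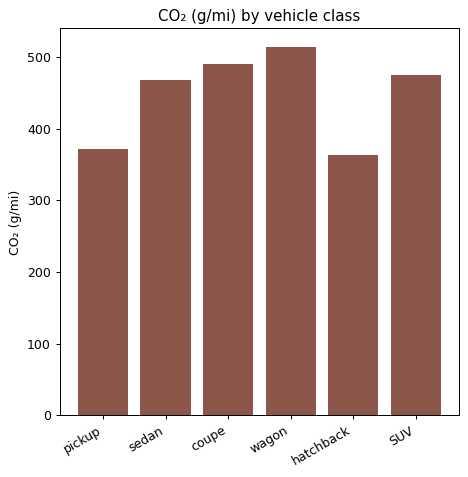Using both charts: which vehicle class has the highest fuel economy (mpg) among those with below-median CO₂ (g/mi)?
pickup

Chart 2 median CO₂ (g/mi) ≈ 450; below-median vehicle classes: pickup, sedan, hatchback. Among those, pickup has the highest fuel economy (mpg) (≈ 45).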